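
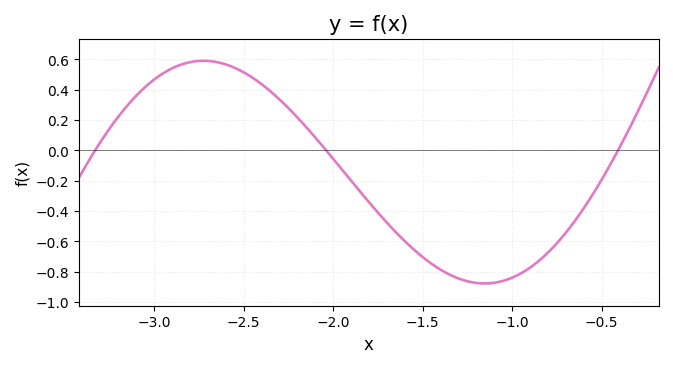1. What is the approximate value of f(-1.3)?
-0.84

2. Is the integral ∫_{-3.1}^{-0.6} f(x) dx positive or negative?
negative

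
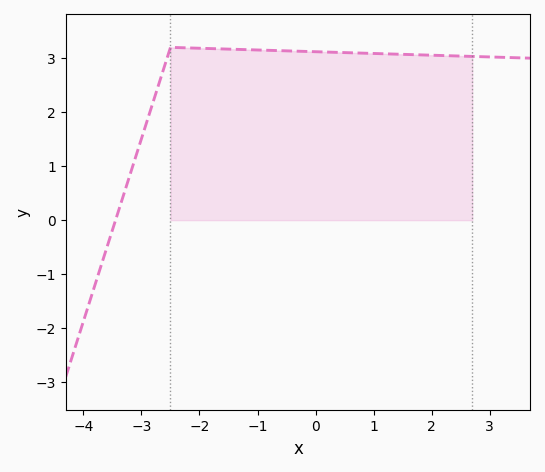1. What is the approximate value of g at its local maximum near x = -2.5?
3.2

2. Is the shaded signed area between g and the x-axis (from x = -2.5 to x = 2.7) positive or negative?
positive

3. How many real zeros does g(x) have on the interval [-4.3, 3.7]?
1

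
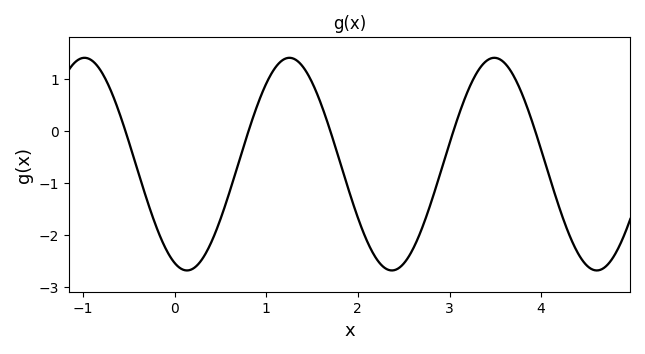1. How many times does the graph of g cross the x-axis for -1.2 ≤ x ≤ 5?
5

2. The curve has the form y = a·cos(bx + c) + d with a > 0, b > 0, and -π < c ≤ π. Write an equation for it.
y = 2.04cos(2.81x + 2.76) - 0.64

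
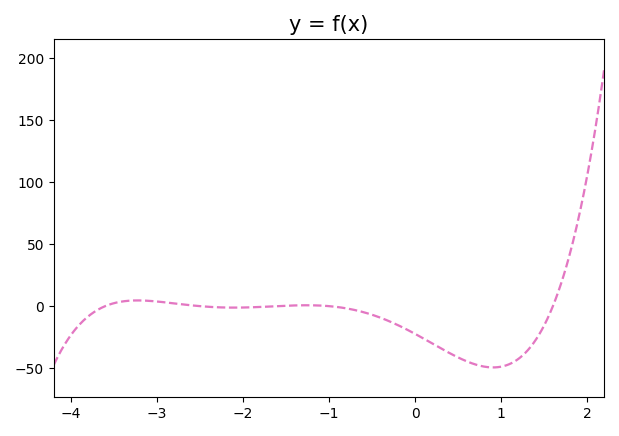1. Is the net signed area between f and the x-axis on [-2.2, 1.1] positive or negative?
negative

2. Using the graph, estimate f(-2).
-1.12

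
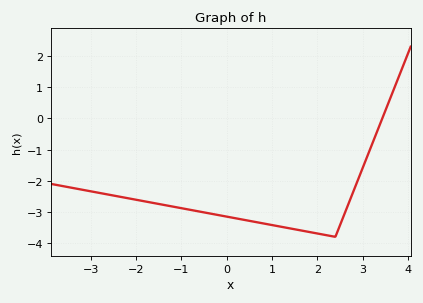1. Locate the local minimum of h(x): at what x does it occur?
2.4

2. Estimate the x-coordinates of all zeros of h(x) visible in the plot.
3.43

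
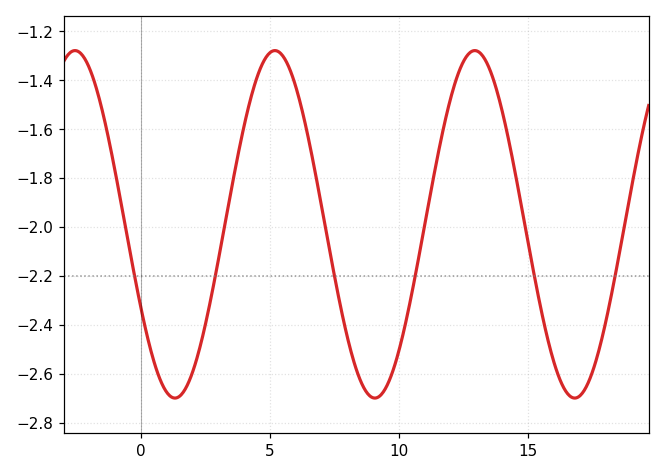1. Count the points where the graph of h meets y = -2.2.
6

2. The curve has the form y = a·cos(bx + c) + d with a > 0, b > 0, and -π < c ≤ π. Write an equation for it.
y = 0.71cos(0.81x + 2.1) - 1.99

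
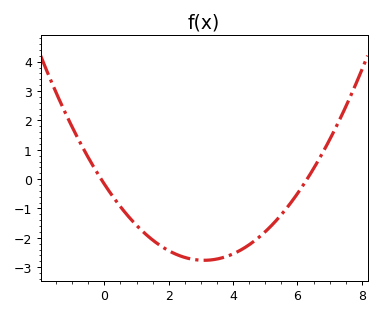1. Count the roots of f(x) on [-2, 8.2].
2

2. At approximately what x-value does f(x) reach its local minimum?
3.2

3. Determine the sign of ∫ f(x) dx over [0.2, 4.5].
negative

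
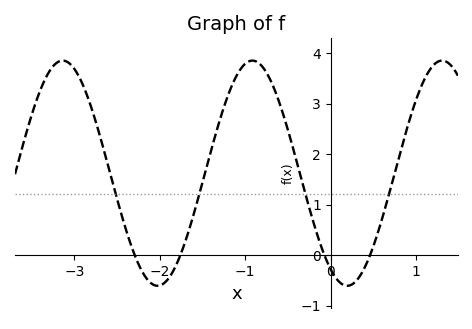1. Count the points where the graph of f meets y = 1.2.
4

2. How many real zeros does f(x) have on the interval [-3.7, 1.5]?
4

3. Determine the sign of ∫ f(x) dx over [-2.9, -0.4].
positive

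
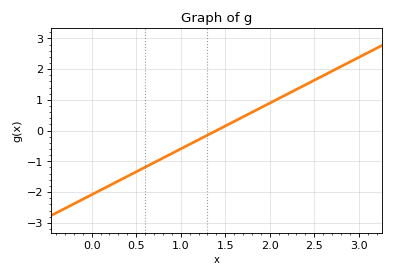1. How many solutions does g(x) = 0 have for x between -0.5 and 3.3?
1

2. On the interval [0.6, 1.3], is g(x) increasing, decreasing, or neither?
increasing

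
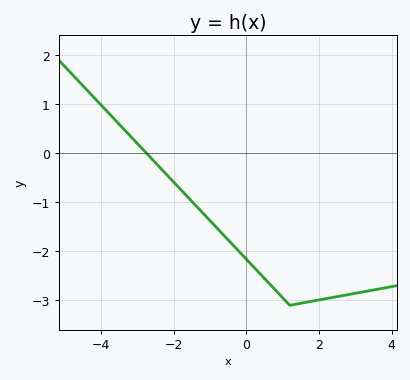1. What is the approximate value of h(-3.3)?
0.4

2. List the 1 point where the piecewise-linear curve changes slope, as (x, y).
(1.2, -3.1)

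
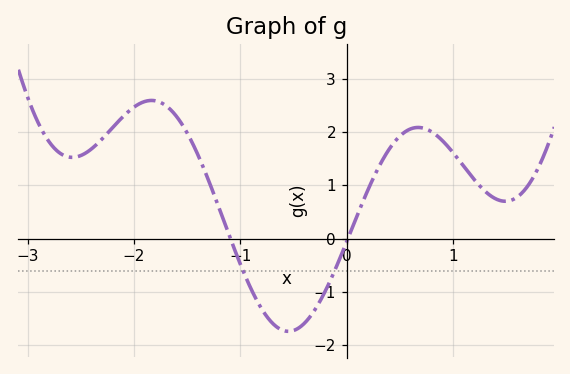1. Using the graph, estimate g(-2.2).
2.1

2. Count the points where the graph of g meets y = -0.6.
2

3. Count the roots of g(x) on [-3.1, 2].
2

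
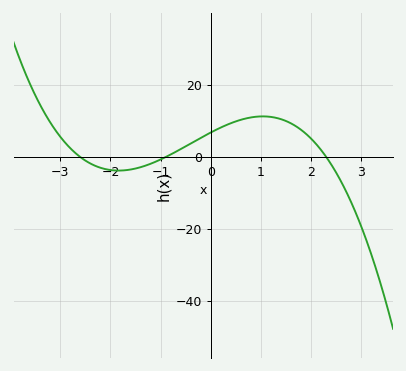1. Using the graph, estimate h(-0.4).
4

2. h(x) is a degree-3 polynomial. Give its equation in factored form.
y = -1.27(x + 2.6)(x + 0.9)(x - 2.3)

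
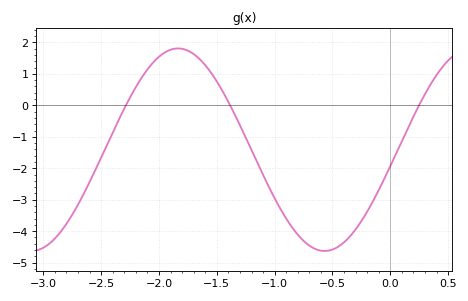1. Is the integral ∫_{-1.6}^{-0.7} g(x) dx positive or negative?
negative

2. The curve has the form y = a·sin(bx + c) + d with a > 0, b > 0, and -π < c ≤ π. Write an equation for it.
y = 3.22sin(2.48x - 0.162) - 1.41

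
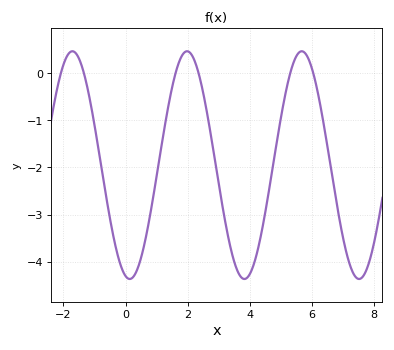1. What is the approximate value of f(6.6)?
-1.9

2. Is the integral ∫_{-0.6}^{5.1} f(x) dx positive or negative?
negative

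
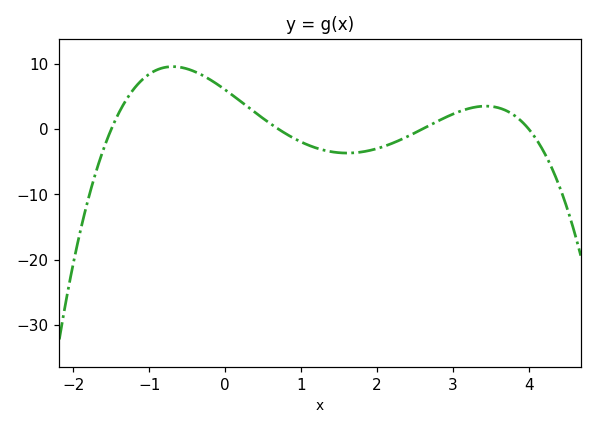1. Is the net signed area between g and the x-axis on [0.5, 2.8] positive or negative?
negative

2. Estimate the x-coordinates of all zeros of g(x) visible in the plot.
-1.5, 0.7, 2.6, 4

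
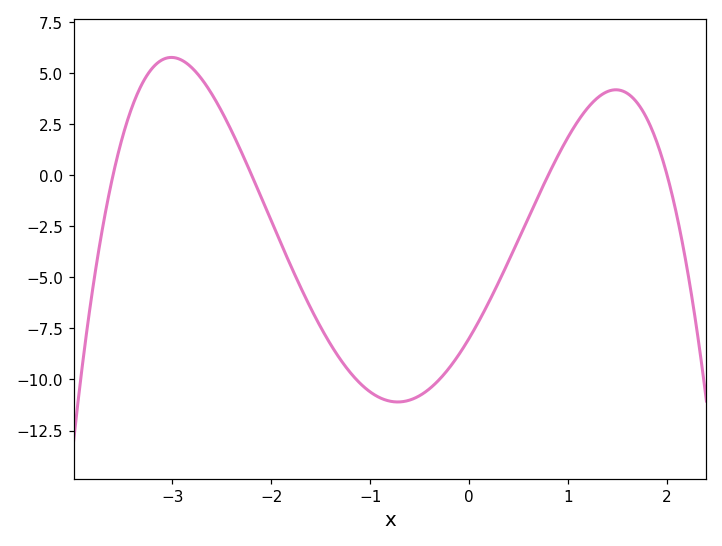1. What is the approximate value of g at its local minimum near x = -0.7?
-11.1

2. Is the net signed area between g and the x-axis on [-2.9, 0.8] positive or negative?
negative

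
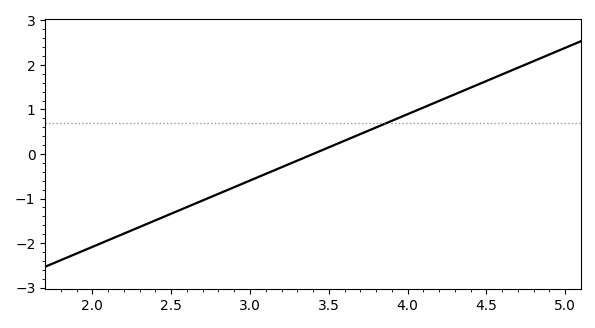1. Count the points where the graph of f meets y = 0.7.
1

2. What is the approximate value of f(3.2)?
-0.3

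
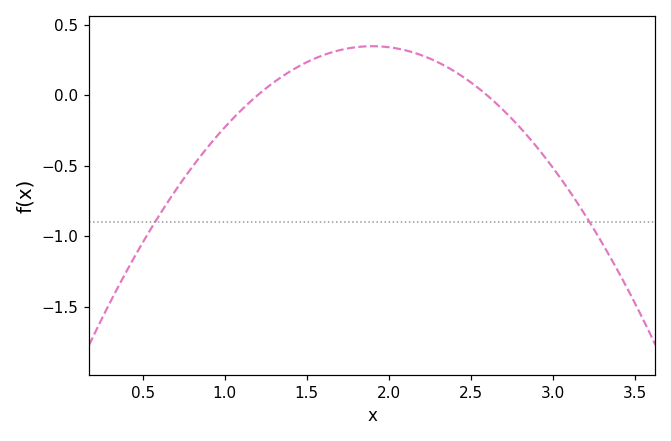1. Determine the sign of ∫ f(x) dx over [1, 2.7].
positive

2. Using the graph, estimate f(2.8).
-0.25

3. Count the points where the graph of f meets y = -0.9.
2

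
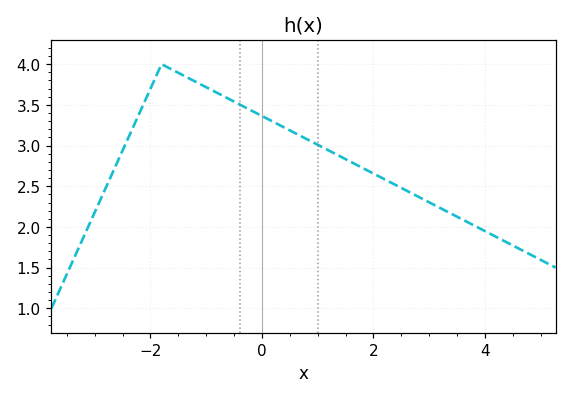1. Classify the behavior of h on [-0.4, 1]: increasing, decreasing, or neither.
decreasing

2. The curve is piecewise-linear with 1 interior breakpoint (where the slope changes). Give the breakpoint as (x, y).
(-1.8, 4)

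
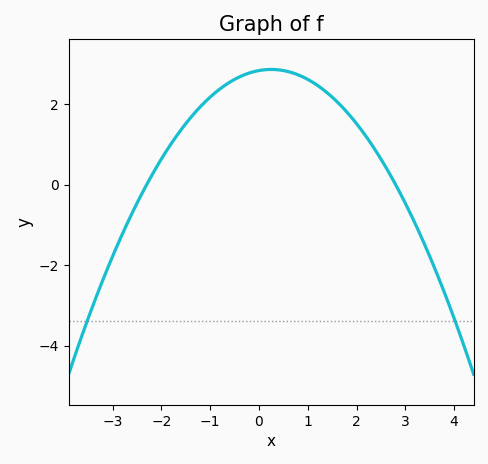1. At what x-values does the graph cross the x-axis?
-2.2, 2.8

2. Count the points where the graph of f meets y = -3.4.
2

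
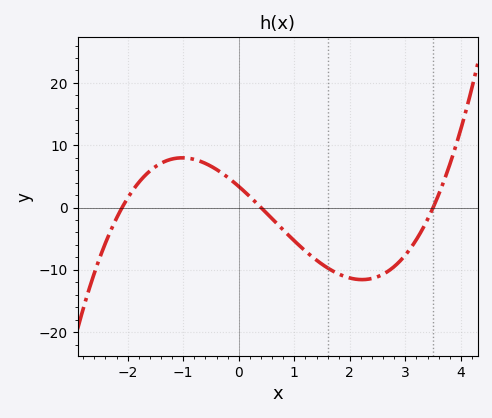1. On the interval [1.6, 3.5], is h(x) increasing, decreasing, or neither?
neither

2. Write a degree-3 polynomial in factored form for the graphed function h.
y = 1.15(x + 2.1)(x - 0.4)(x - 3.5)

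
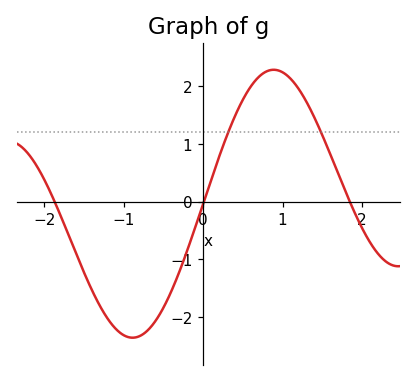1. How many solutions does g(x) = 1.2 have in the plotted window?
2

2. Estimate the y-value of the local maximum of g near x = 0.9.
2.28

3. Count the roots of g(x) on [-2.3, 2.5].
3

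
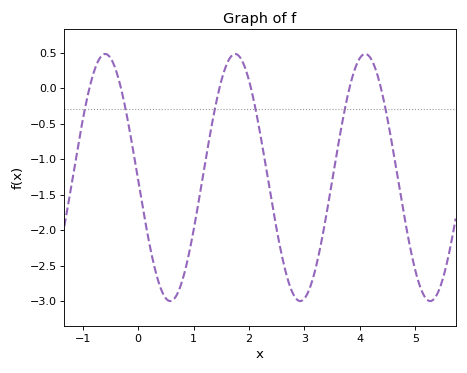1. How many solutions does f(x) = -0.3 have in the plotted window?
6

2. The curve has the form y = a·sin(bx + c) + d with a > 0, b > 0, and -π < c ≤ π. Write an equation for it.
y = 1.74sin(2.7x - 3.1) - 1.26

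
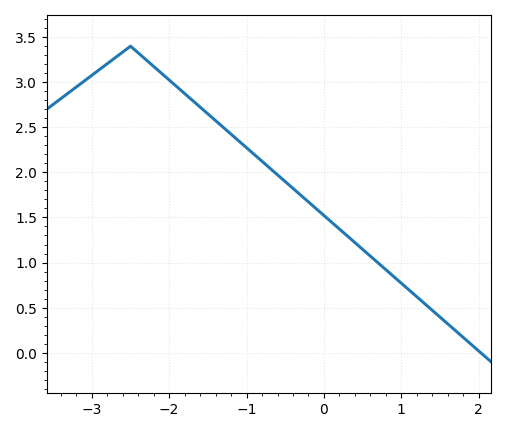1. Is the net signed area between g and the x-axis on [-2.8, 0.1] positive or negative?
positive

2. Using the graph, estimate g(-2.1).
3.1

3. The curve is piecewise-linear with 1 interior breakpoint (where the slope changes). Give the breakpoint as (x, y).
(-2.5, 3.4)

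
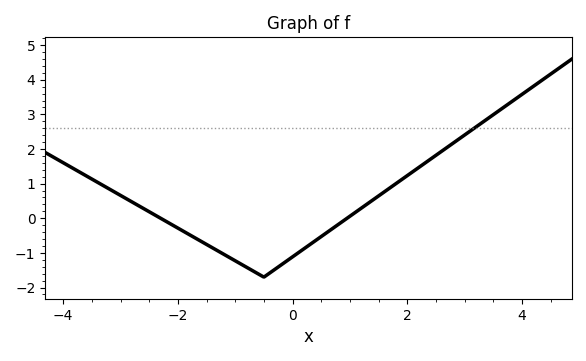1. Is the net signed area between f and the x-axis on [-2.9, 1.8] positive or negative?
negative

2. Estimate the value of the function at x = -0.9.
-1.3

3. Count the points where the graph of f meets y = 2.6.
1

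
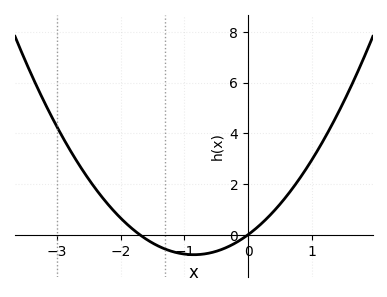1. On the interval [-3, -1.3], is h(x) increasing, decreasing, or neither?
decreasing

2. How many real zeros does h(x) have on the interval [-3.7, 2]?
2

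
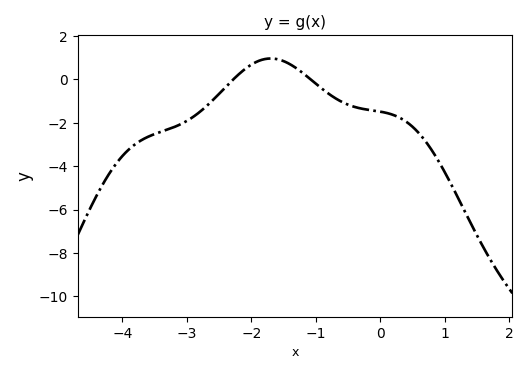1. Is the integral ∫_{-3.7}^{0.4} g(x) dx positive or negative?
negative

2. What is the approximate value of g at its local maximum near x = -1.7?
0.965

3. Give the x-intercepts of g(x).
-2.28, -1.08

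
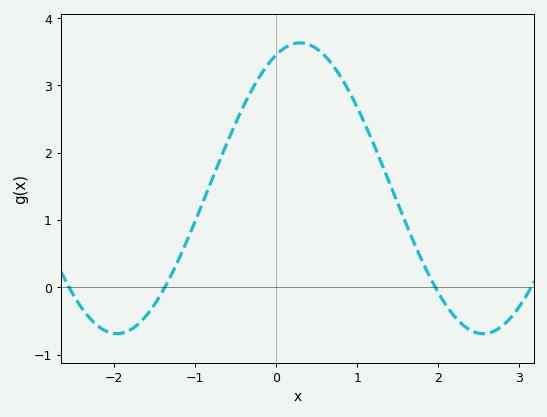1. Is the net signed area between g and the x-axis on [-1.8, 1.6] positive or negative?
positive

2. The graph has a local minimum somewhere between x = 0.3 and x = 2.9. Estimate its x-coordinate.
2.6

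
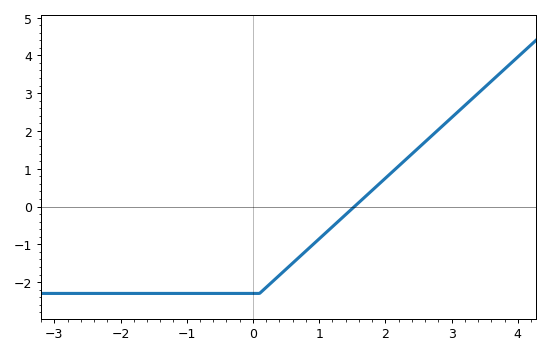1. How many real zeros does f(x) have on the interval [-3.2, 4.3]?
1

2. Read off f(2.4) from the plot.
1.4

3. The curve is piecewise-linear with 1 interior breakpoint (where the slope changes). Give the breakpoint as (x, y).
(0.1, -2.3)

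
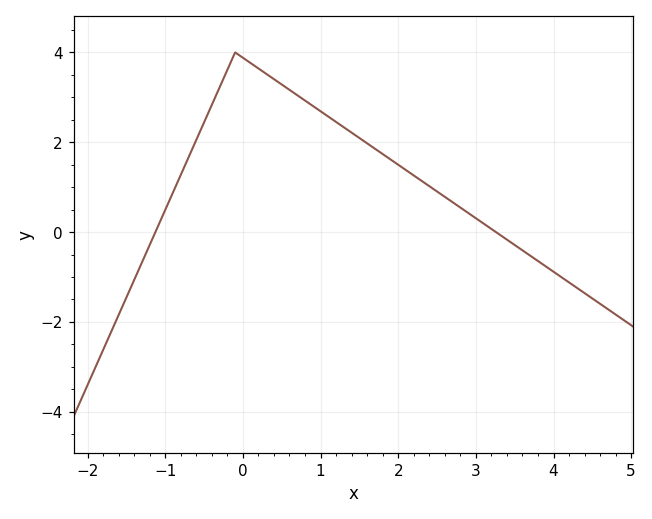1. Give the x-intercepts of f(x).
-1.13, 3.26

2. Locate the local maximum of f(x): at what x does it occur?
-0.097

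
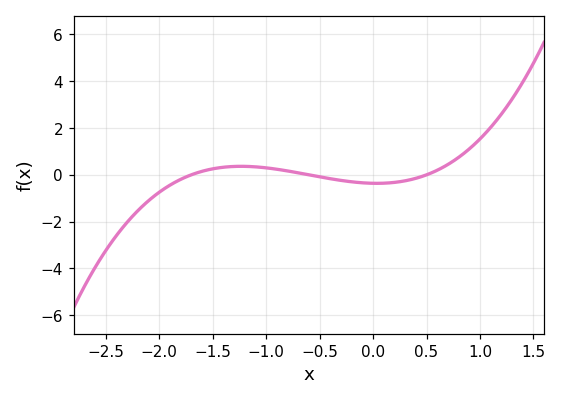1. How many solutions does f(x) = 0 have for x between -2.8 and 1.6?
3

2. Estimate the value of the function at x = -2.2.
-1.6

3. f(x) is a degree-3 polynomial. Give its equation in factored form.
y = 0.71(x + 1.7)(x + 0.6)(x - 0.5)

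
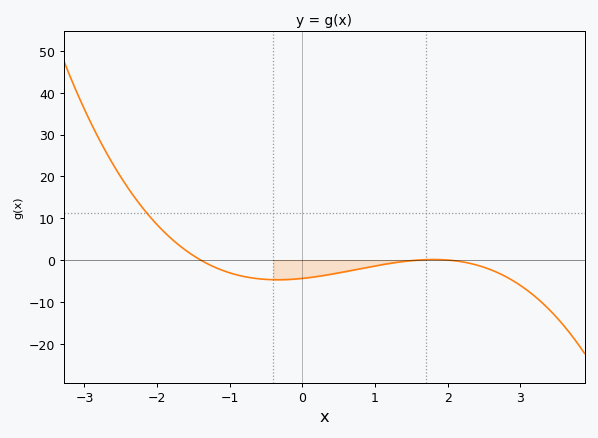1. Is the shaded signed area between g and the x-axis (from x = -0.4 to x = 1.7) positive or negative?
negative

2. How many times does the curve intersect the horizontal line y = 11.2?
1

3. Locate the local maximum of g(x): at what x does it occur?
1.8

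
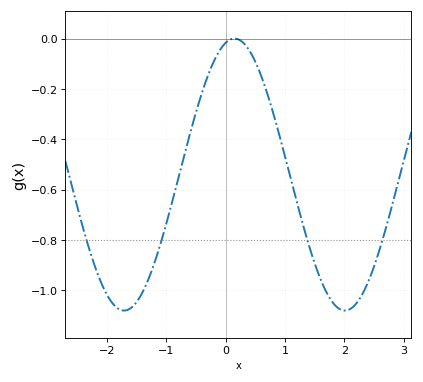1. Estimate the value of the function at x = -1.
-0.74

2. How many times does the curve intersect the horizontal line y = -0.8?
4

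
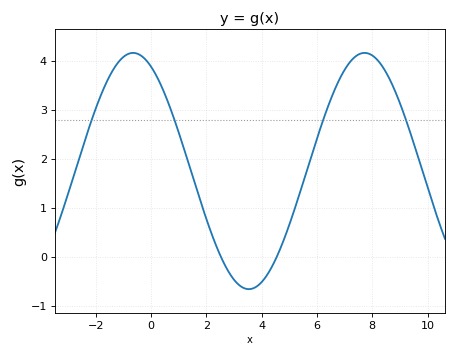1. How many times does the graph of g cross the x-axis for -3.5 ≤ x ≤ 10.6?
2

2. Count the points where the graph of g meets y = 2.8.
4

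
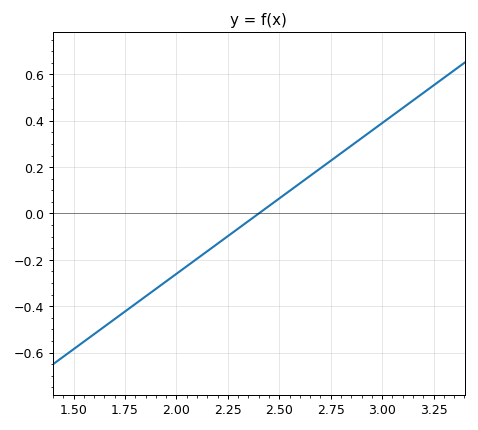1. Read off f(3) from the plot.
0.4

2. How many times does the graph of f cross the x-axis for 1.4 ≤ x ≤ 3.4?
1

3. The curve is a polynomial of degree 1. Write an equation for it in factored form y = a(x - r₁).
y = 0.65(x - 2.4)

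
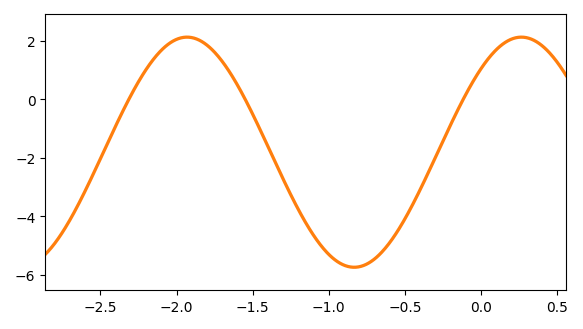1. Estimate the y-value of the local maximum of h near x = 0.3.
2.13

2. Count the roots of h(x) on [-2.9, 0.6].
3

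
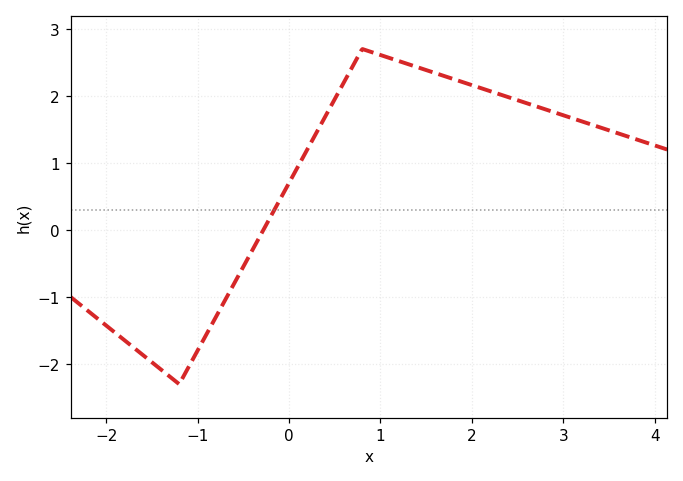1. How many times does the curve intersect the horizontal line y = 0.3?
1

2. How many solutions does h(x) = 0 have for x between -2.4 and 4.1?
1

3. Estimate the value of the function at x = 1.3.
2.5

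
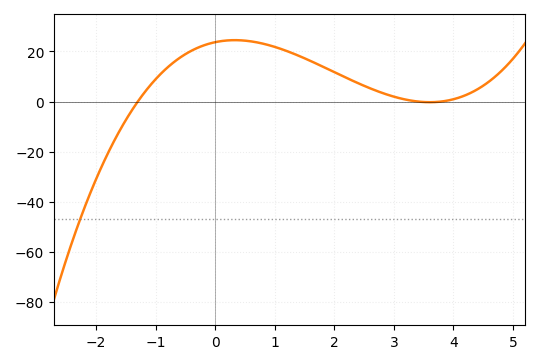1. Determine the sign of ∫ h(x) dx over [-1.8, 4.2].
positive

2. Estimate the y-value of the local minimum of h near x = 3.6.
0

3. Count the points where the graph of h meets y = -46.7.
1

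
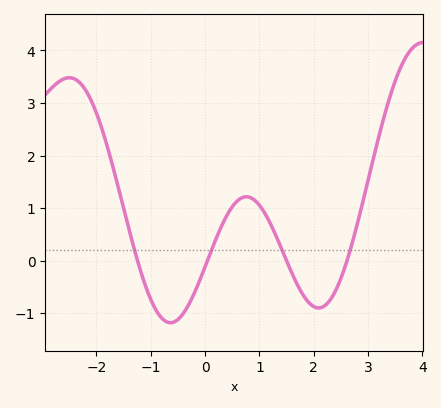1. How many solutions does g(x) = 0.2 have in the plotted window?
4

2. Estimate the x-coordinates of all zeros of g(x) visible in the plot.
-1.2, 0, 1.5, 2.6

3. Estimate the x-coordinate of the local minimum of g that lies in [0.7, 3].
2.1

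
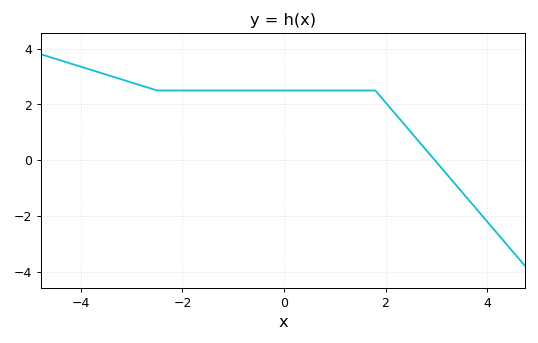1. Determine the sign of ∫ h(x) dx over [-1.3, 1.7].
positive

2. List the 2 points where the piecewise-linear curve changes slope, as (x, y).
(-2.5, 2.5); (1.8, 2.5)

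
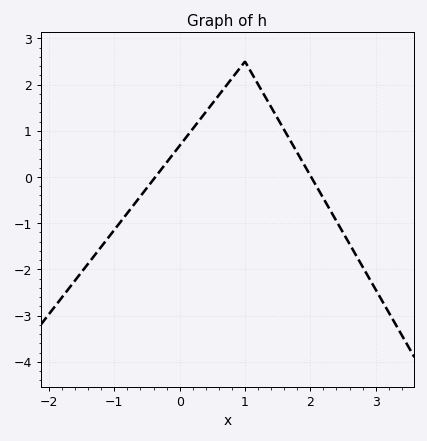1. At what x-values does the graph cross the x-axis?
-0.4, 2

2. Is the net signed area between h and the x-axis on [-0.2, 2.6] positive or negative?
positive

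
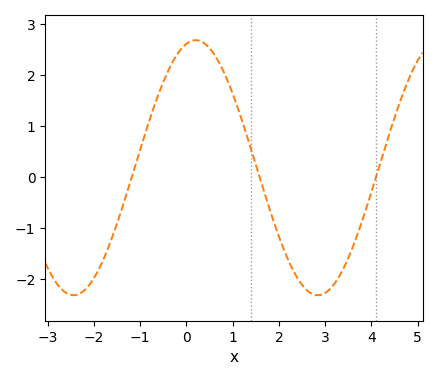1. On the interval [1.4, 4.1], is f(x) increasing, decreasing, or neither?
neither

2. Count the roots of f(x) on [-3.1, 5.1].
3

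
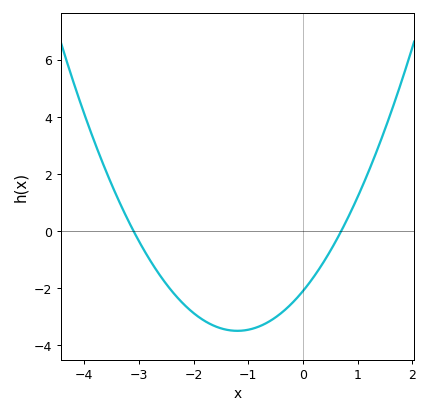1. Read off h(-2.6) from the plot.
-1.6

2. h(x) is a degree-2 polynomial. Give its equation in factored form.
y = 0.97(x + 3.1)(x - 0.7)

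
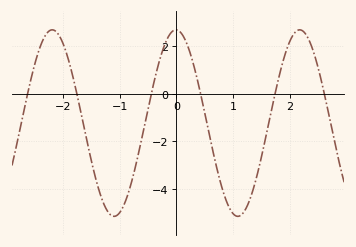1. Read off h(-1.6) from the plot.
-1.72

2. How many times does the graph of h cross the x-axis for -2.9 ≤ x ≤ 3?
6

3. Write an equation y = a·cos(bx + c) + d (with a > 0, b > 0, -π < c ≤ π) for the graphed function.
y = 3.91cos(2.88x + 0.02) - 1.23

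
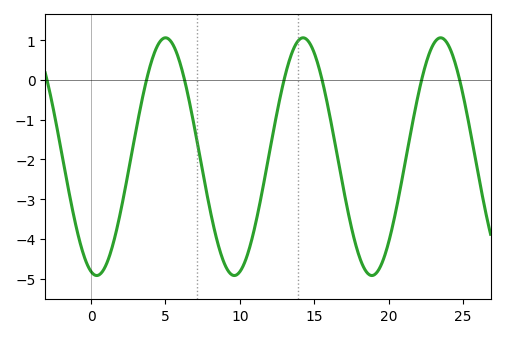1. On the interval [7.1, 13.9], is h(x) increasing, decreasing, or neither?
neither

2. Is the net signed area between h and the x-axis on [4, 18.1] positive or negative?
negative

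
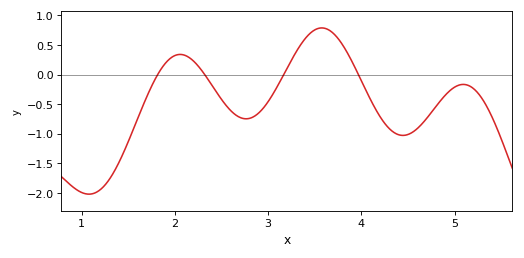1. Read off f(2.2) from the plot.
0.23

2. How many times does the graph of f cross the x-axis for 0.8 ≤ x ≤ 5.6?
4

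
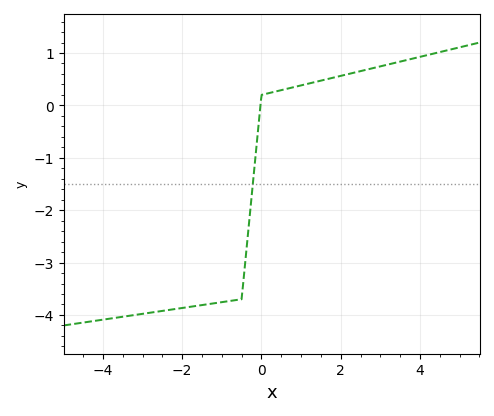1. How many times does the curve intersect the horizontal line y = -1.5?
1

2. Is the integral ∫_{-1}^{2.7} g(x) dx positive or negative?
negative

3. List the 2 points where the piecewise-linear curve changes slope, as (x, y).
(-0.5, -3.7); (0, 0.2)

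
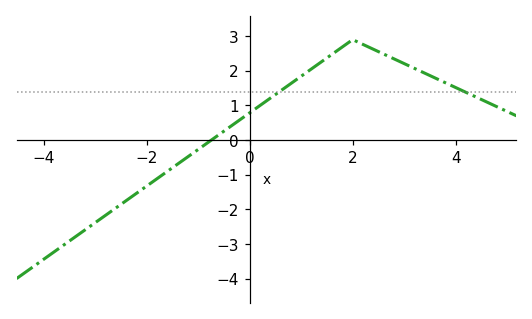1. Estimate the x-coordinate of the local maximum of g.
2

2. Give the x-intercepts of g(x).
-0.744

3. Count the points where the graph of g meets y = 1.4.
2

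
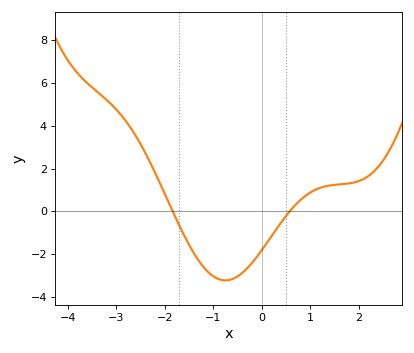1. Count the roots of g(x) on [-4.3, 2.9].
2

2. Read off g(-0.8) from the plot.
-3.2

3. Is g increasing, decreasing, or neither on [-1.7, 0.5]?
neither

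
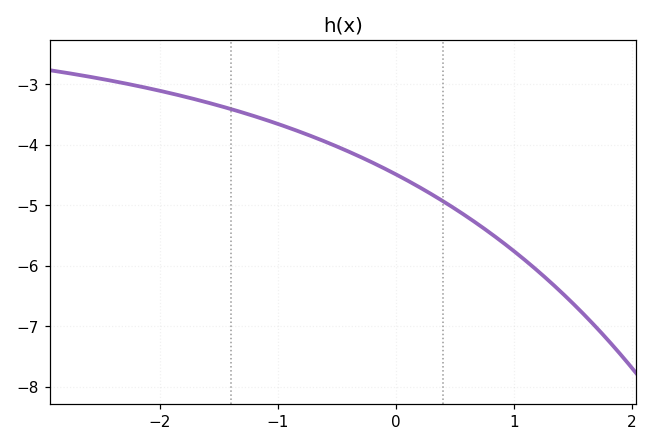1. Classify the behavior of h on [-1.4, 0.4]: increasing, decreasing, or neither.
decreasing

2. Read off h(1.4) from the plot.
-6.4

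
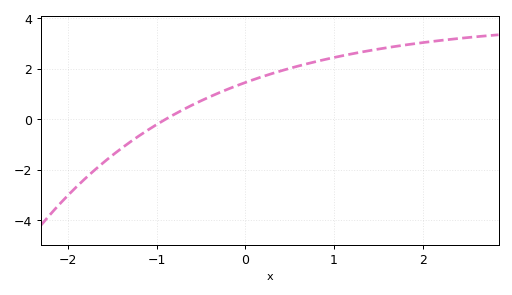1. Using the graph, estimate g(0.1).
1.57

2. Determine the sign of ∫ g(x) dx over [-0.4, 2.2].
positive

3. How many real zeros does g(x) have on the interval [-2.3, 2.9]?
1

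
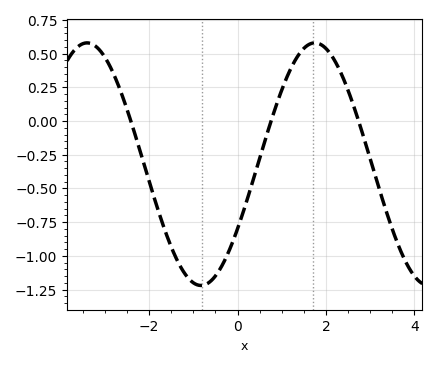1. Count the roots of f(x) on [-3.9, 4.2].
3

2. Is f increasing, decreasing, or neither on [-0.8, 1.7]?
increasing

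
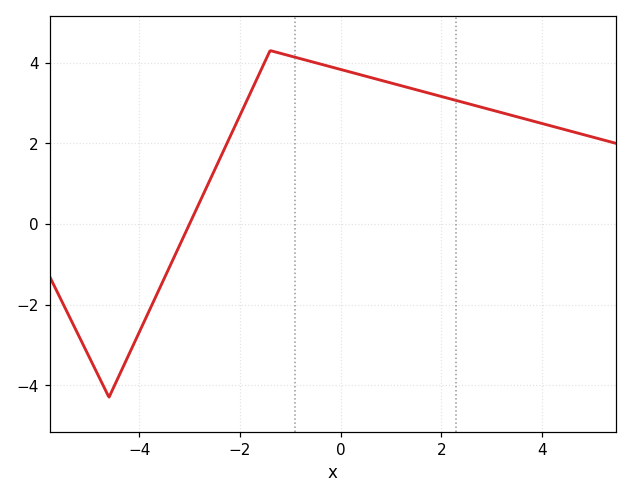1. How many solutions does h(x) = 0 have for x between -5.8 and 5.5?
1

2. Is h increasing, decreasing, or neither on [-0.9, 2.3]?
decreasing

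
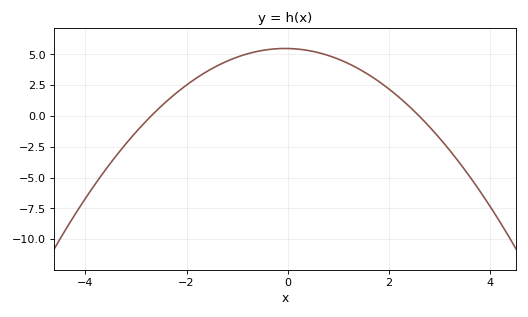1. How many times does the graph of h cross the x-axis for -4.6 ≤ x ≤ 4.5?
2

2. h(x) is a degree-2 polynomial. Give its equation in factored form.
y = -0.78(x + 2.7)(x - 2.6)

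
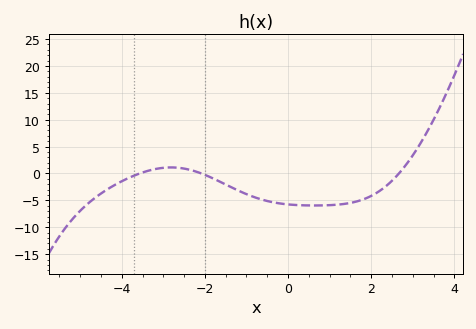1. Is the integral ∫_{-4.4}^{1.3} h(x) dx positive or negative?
negative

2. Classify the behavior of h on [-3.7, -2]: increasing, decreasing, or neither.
neither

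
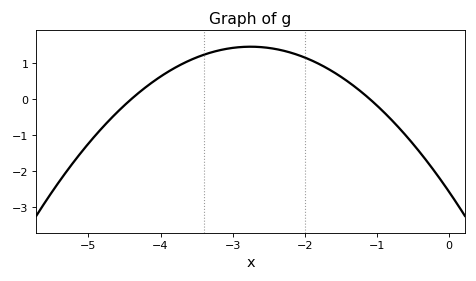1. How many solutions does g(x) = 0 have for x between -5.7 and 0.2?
2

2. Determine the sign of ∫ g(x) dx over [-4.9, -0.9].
positive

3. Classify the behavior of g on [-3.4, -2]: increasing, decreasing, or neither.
neither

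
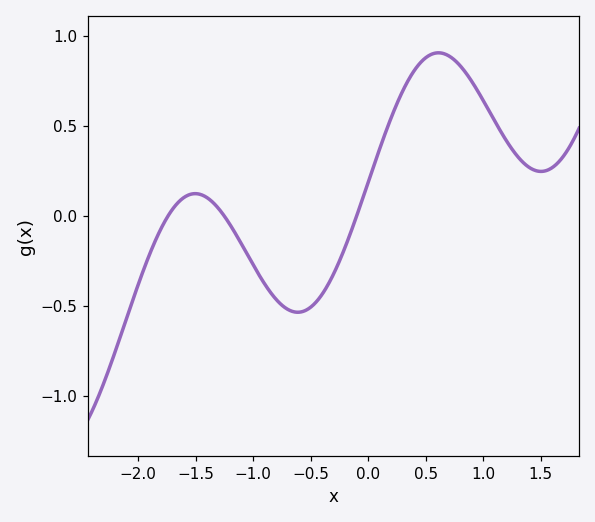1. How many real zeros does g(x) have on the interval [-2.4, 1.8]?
3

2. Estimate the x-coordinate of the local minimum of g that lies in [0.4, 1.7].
1.5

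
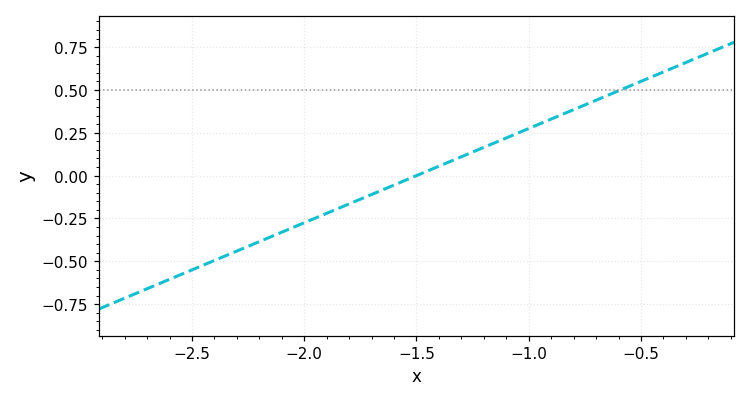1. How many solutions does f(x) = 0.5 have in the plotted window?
1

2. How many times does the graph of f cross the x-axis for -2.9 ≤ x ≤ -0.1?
1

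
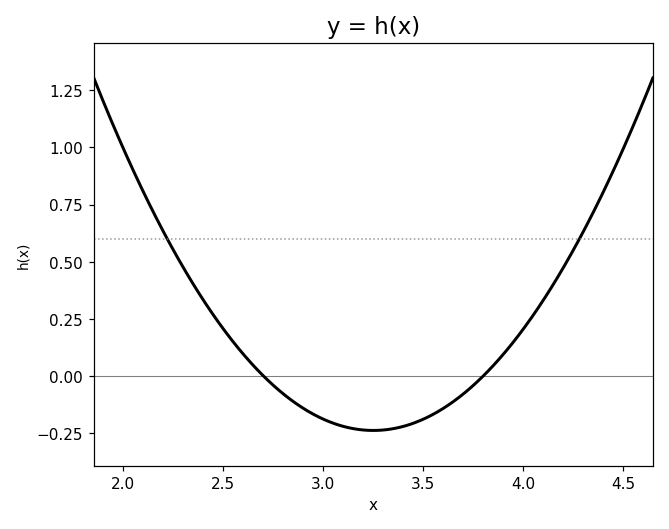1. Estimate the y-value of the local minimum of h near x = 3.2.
-0.24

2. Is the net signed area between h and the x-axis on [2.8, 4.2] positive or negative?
negative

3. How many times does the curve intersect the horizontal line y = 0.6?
2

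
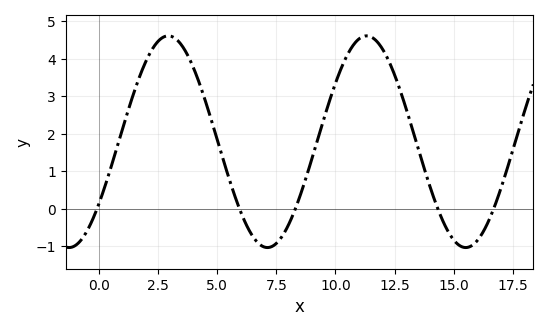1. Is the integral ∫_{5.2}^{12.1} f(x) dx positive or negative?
positive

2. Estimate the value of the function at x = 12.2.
4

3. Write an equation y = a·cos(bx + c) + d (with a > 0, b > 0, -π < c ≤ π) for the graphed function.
y = 2.82cos(0.75x - 2.2) + 1.79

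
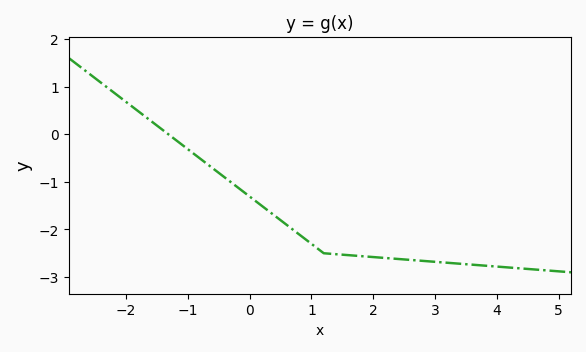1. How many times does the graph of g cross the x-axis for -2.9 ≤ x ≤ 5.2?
1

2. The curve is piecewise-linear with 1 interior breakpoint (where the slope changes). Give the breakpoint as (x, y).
(1.2, -2.5)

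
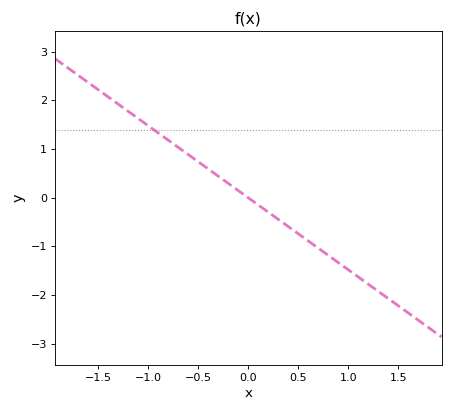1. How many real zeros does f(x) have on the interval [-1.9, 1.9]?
1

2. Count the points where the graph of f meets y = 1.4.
1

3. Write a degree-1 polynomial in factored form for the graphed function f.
y = -1.48(x - 0)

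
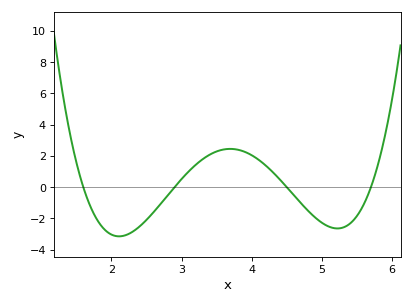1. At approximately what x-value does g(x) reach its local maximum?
3.7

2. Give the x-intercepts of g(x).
1.6, 2.9, 4.5, 5.7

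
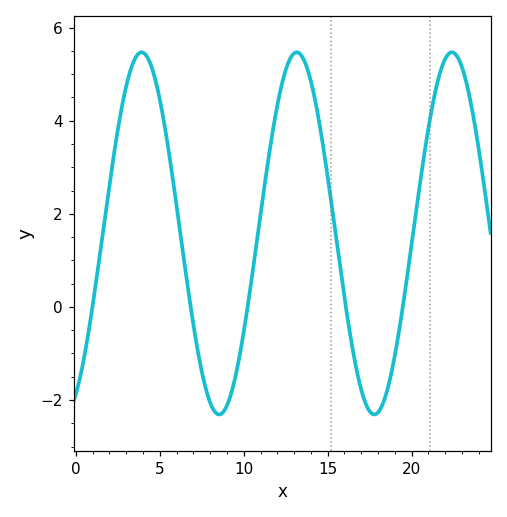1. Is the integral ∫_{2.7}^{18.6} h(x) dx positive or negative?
positive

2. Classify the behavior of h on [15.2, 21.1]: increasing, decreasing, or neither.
neither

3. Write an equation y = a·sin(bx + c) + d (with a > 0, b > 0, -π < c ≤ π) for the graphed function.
y = 3.89sin(0.68x - 1.09) + 1.58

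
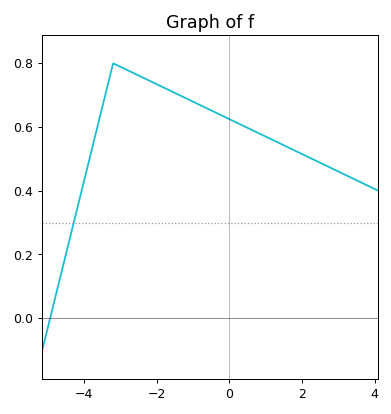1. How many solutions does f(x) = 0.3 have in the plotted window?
1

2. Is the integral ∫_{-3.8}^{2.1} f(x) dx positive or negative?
positive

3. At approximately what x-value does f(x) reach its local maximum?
-3.2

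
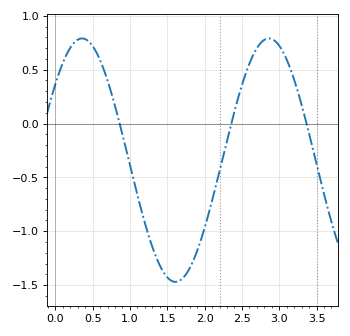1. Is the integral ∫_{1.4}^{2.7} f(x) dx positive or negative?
negative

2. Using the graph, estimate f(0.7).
0.4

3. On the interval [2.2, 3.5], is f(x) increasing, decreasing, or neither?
neither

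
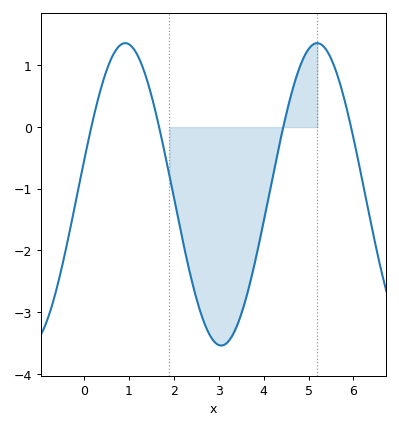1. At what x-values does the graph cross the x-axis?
0.163, 1.67, 4.44, 5.95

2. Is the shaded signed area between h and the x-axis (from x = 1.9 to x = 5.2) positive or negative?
negative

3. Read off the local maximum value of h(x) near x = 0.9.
1.36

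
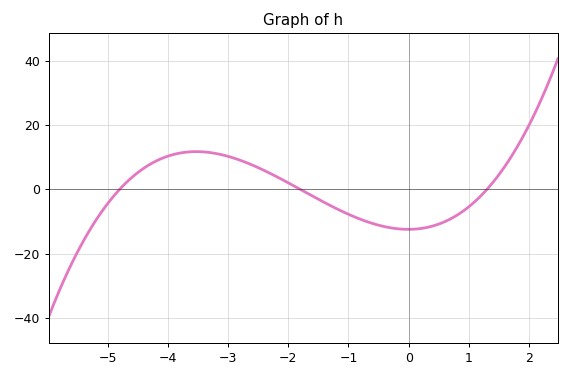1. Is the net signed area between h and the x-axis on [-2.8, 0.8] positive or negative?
negative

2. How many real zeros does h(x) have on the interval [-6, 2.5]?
3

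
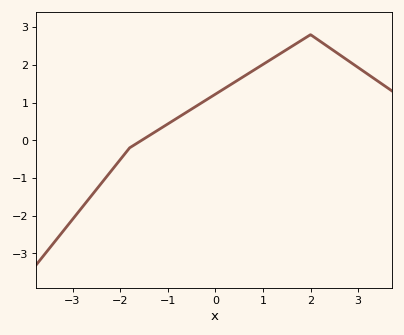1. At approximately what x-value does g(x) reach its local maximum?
2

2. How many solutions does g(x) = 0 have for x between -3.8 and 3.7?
1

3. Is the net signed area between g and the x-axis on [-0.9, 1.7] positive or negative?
positive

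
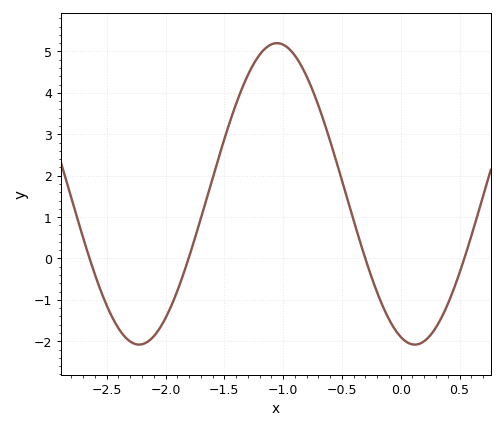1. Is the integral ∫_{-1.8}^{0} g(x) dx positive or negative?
positive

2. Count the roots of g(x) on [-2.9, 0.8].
4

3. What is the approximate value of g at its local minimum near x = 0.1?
-2.08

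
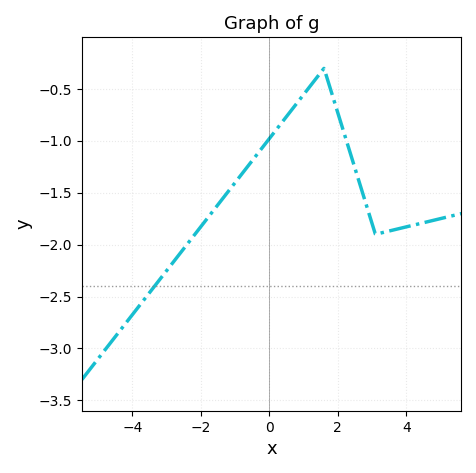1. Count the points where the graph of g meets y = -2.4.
1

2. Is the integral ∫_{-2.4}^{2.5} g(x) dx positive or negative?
negative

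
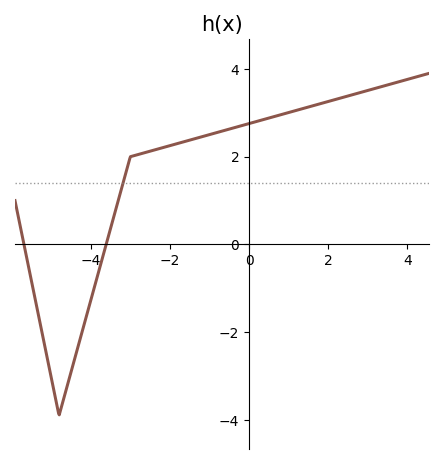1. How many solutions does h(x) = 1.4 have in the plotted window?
1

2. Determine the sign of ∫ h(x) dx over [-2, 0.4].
positive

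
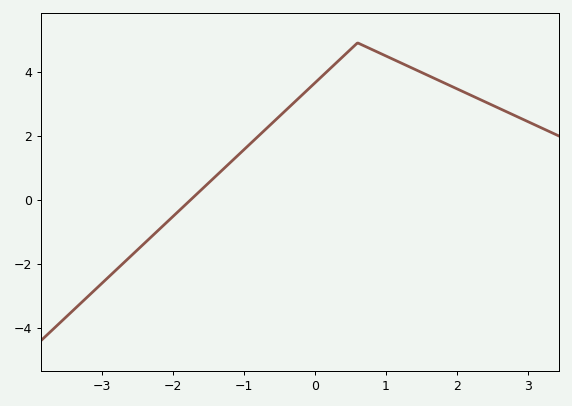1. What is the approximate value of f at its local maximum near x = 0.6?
4.8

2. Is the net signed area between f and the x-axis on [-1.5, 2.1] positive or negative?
positive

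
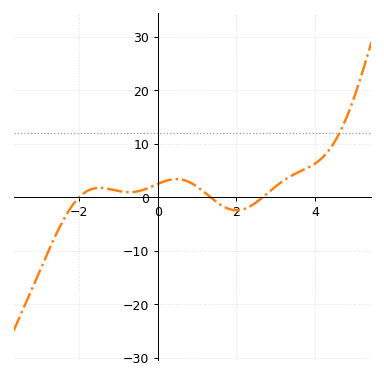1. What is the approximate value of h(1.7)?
-2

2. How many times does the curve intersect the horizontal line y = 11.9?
1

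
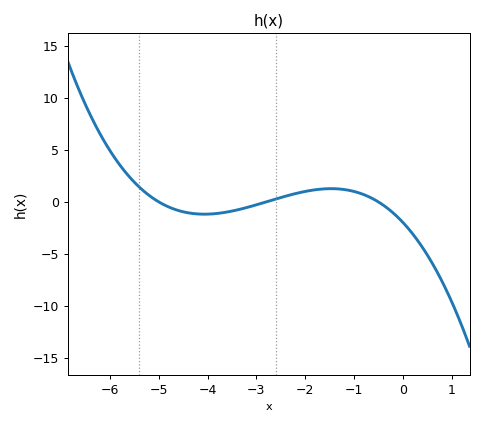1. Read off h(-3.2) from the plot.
-0.5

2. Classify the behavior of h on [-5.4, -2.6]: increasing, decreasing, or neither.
neither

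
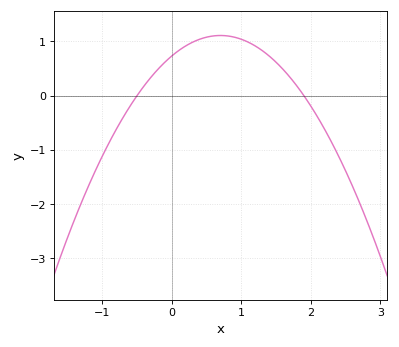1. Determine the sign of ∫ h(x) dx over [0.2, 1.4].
positive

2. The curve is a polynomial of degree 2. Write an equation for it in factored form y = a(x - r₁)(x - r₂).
y = -0.77(x + 0.5)(x - 1.9)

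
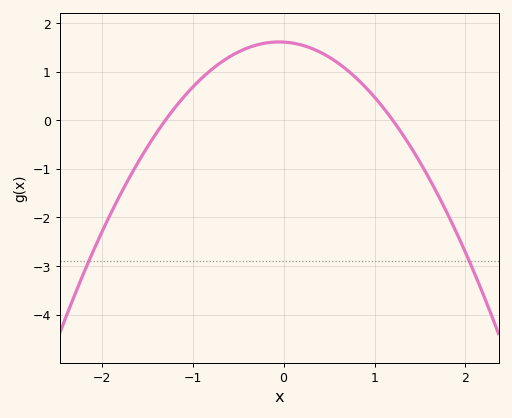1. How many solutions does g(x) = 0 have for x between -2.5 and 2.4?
2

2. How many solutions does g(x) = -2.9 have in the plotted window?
2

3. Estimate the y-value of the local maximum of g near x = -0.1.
1.61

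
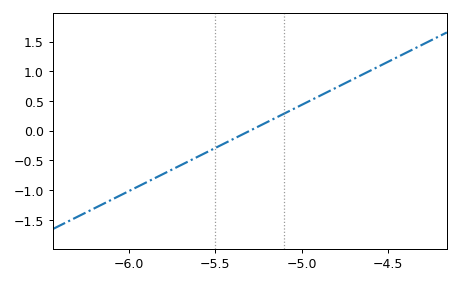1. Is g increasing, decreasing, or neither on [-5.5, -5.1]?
increasing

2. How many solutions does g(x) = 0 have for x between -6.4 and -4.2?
1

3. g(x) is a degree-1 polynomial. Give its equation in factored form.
y = 1.45(x + 5.3)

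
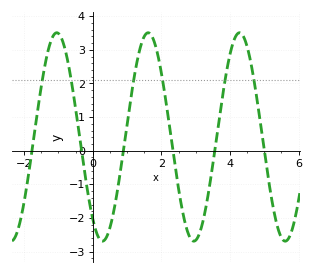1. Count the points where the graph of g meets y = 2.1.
6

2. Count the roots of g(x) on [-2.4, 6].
6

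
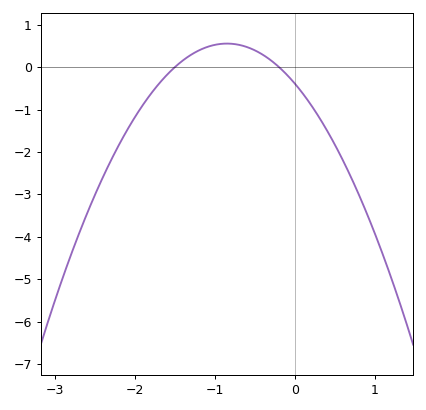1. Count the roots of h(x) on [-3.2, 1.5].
2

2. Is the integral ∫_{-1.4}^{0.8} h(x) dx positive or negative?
negative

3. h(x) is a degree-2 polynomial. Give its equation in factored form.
y = -1.31(x + 1.5)(x + 0.2)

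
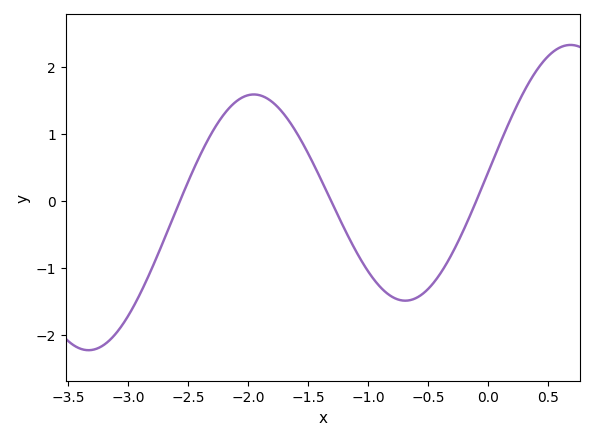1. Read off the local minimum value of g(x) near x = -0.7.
-1.5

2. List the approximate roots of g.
-2.6, -1.3, -0.1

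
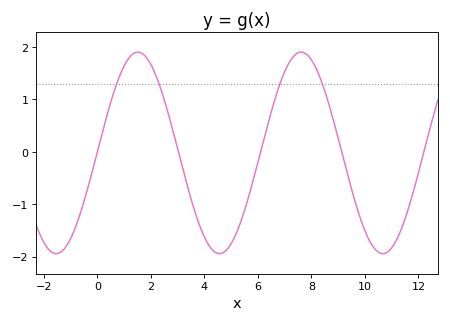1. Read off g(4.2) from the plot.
-1.81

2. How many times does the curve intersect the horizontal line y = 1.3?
4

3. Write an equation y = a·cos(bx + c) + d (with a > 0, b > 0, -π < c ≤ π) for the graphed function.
y = 1.92cos(1.03x - 1.56) - 0.02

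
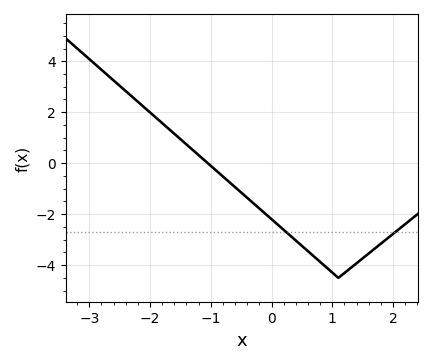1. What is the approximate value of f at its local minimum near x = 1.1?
-4.5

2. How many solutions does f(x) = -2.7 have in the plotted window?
2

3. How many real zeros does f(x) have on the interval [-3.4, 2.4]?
1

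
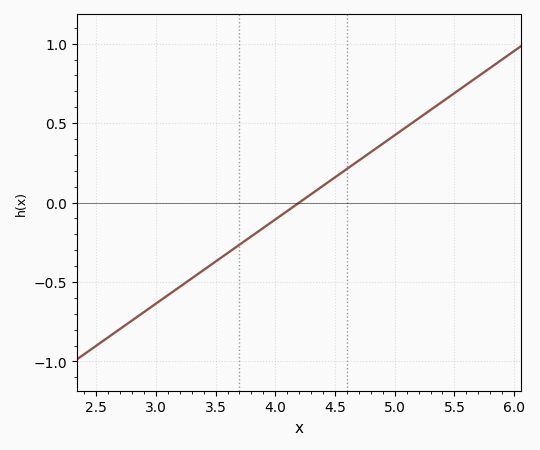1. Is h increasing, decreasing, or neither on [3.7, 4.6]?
increasing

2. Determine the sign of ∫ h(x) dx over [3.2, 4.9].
negative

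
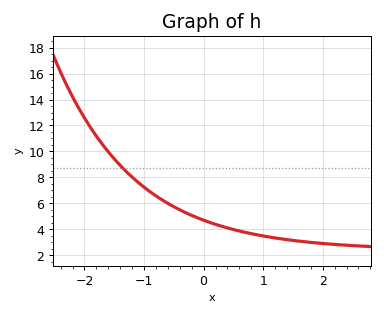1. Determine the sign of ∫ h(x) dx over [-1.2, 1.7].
positive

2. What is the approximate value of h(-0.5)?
5.75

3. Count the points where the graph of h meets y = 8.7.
1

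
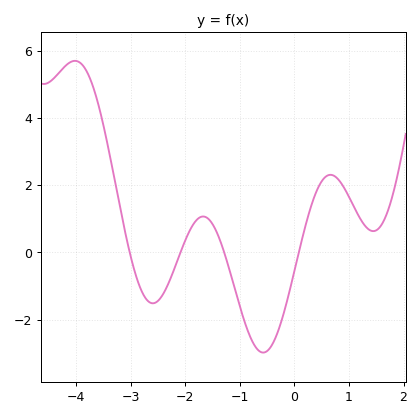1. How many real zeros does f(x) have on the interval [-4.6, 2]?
4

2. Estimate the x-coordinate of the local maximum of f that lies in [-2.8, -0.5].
-1.7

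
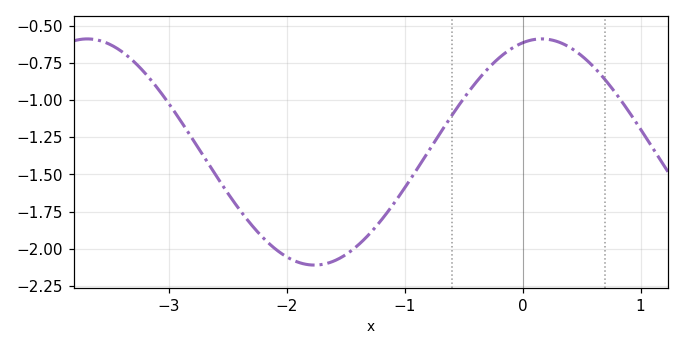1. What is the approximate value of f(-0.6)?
-1.1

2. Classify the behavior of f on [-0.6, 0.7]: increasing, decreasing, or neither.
neither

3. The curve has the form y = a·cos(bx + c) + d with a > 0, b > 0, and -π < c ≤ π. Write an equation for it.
y = 0.76cos(1.63x - 0.262) - 1.35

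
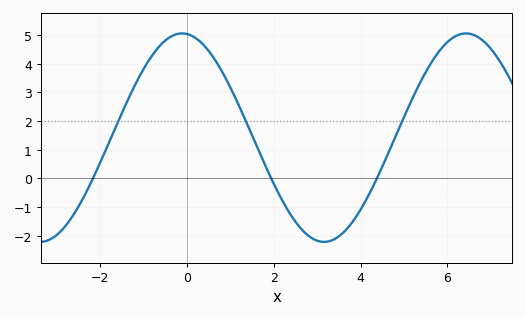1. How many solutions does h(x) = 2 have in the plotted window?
3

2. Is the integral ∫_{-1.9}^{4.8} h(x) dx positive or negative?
positive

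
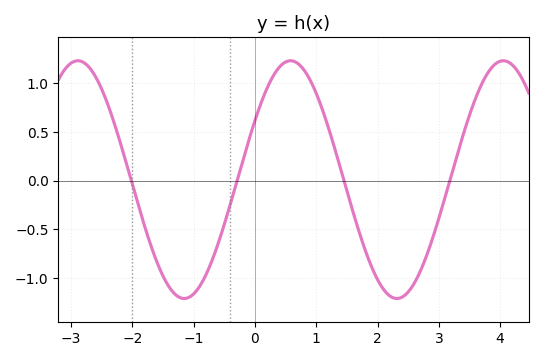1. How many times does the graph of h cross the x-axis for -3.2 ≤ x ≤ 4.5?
4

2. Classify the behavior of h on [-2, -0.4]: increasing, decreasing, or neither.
neither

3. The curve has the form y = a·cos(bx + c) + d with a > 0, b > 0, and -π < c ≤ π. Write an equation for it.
y = 1.22cos(1.81x - 1.05) + 0.01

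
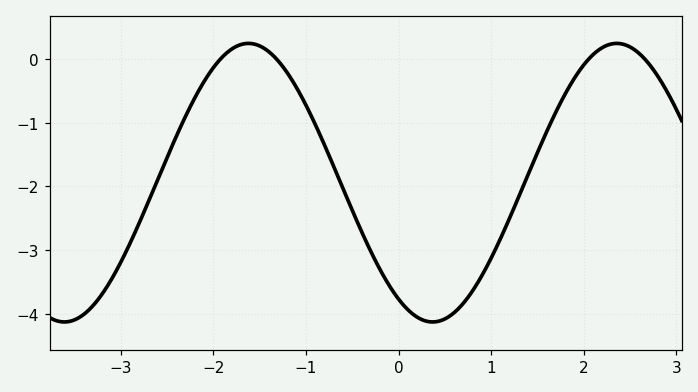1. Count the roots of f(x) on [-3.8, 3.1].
4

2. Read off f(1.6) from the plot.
-1.13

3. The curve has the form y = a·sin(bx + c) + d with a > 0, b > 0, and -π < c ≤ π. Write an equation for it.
y = 2.19sin(1.58x - 2.15) - 1.94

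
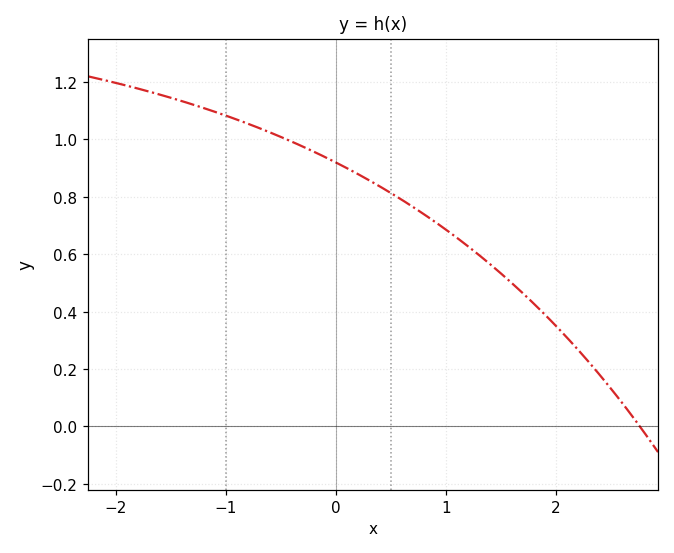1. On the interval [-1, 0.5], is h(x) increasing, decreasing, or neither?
decreasing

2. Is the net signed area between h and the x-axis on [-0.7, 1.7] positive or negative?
positive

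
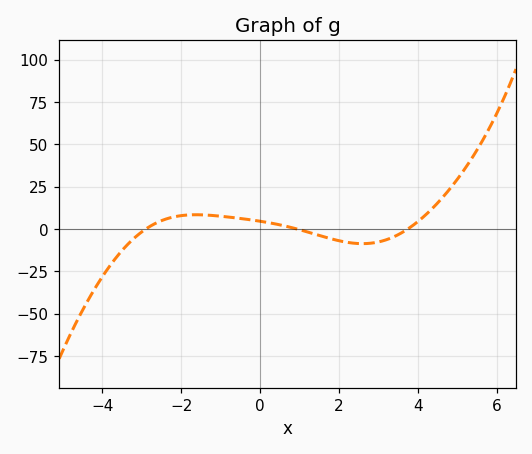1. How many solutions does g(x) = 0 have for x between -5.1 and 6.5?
3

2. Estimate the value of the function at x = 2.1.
-7.37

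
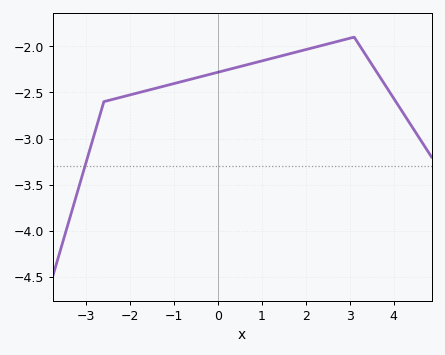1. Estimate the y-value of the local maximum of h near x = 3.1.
-1.9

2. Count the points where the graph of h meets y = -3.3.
1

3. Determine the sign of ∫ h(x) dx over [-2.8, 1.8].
negative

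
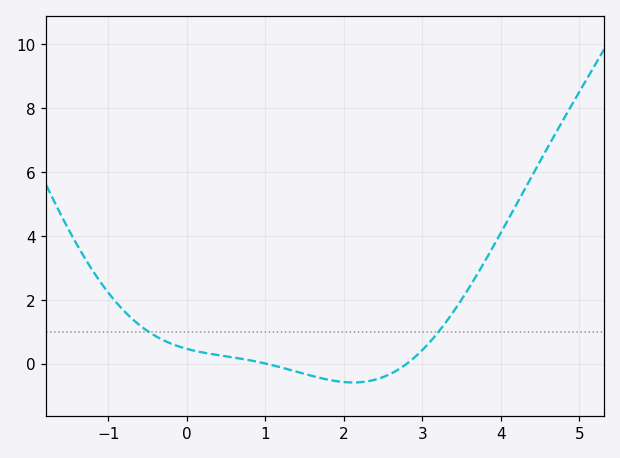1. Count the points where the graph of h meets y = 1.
2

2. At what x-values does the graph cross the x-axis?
1.02, 2.8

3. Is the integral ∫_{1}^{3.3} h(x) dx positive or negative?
negative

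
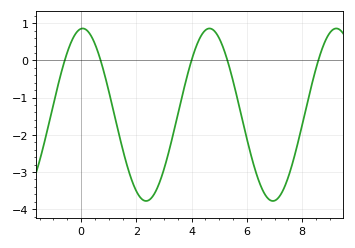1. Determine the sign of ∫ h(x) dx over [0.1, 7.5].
negative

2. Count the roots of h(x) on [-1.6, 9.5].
5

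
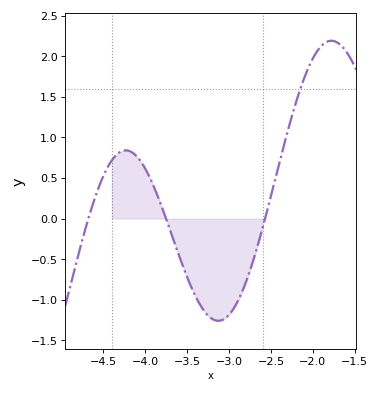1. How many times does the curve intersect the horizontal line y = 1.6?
1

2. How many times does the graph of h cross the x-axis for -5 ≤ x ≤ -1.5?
3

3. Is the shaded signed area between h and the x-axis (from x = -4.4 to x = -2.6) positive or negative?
negative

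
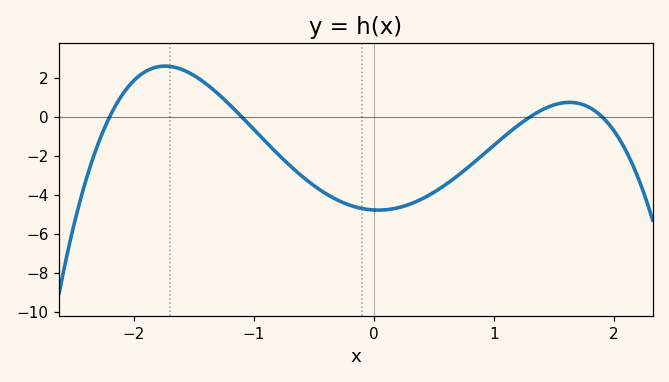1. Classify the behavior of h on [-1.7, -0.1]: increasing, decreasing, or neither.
decreasing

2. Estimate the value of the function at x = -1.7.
2.6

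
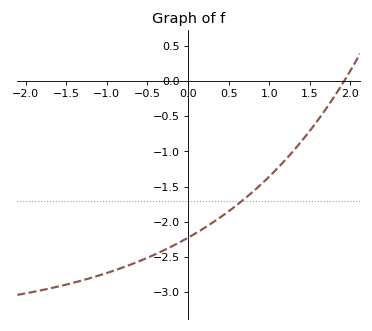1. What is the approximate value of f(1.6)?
-0.551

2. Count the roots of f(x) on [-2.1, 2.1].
1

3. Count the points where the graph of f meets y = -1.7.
1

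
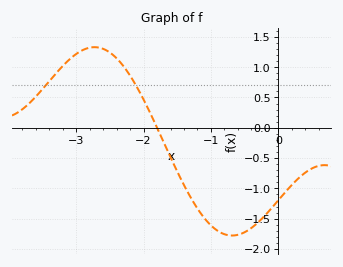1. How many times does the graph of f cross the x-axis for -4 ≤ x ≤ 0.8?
1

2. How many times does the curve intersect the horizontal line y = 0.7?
2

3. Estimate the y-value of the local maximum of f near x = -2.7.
1.33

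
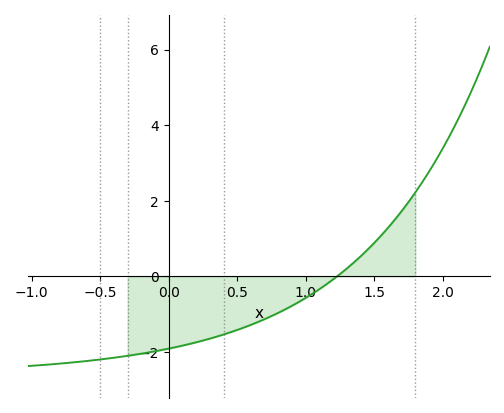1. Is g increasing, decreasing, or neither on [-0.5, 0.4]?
increasing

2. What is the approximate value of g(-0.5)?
-2.2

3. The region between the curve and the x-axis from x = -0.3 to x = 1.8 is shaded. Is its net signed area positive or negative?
negative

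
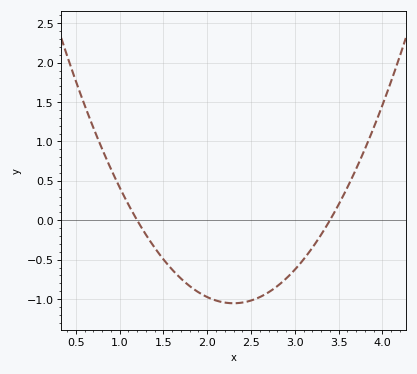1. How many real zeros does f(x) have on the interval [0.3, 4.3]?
2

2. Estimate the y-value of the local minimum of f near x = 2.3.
-1.05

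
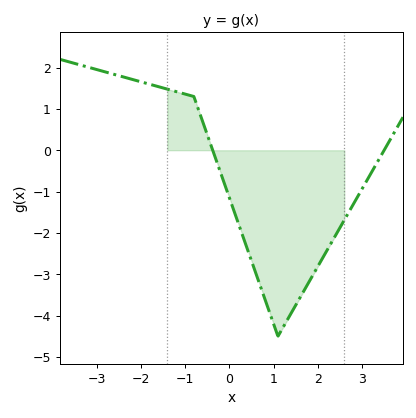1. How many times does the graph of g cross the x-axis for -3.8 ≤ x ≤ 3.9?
2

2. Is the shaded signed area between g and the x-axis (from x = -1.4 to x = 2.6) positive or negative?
negative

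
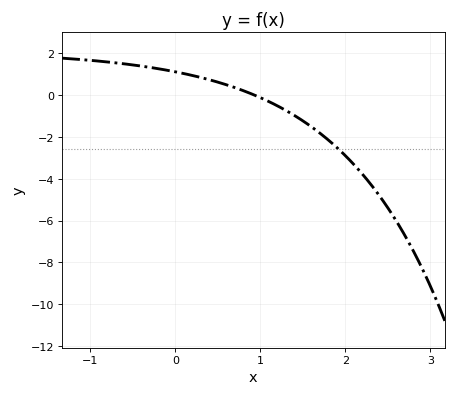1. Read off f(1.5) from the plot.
-1.24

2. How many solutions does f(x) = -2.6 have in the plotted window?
1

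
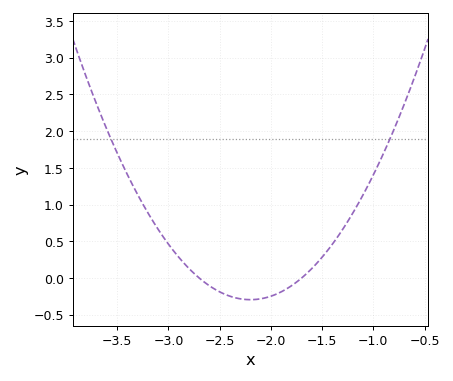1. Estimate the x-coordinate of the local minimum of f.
-2.2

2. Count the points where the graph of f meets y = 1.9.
2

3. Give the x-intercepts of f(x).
-2.7, -1.7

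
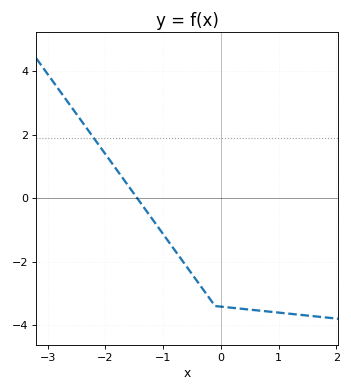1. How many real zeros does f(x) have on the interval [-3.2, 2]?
1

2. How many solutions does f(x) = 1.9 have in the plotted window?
1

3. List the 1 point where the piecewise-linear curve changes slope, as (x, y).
(-0.1, -3.4)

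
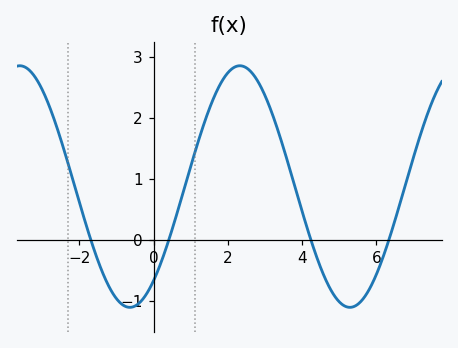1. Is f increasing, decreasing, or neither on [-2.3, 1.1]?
neither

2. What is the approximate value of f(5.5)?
-1.05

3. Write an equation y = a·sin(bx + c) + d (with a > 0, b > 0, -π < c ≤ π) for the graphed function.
y = 1.98sin(1.06x - 0.89) + 0.88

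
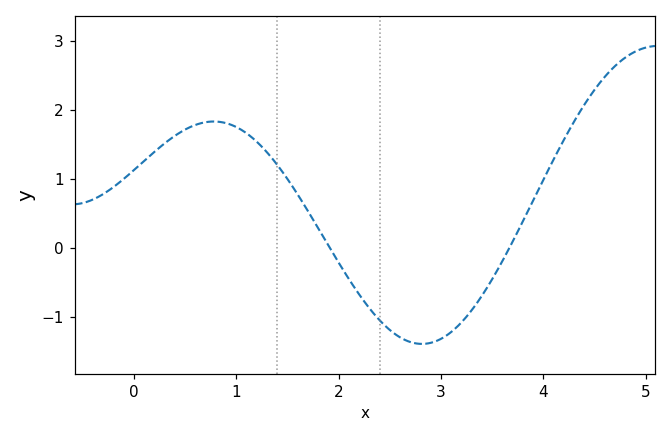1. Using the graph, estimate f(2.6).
-1.3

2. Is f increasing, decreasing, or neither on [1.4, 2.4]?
decreasing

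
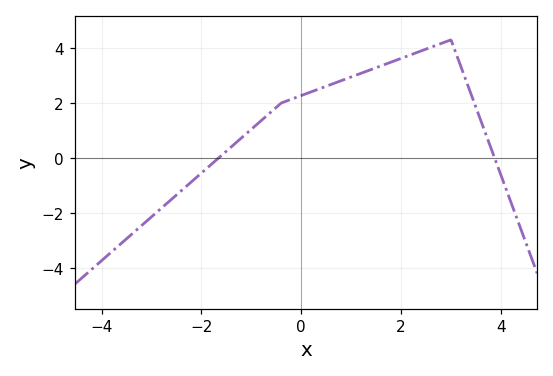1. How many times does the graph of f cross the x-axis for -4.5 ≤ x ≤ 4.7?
2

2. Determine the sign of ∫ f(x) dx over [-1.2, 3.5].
positive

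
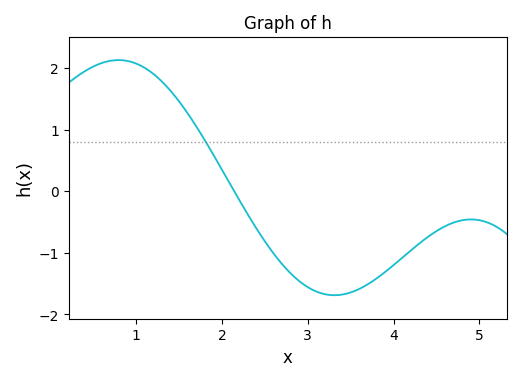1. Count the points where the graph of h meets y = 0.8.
1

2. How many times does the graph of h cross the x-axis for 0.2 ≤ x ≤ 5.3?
1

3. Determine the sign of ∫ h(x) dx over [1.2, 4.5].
negative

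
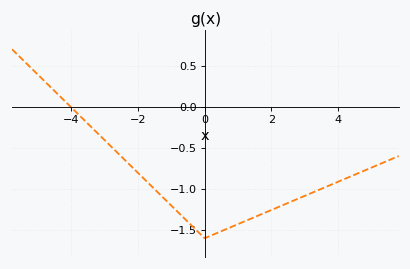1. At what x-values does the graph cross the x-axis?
-4.01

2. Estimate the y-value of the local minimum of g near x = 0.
-1.6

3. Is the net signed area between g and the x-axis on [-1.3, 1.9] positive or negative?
negative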